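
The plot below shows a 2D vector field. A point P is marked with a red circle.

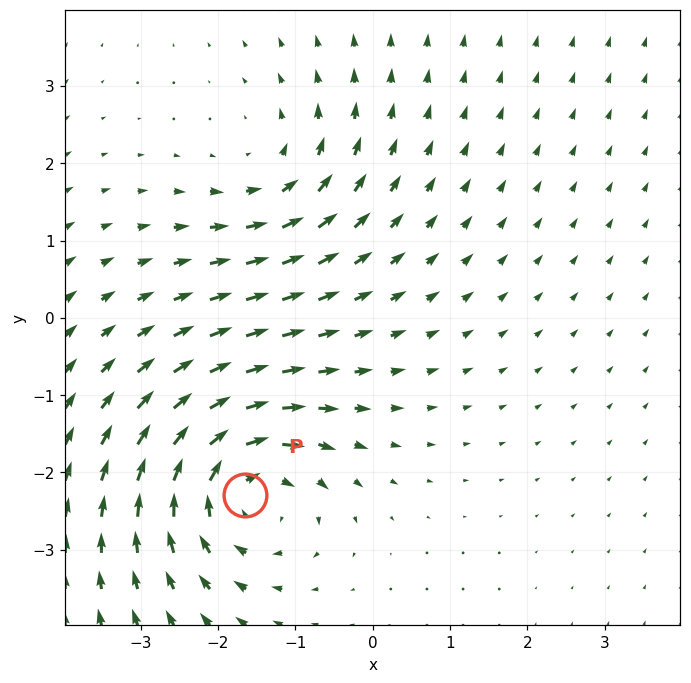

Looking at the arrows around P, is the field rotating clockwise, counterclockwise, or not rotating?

clockwise

Near P at (-1.7, -2.3) the arrows circulate clockwise. The curl (z-component) there is about -5; negative curl means clockwise rotation.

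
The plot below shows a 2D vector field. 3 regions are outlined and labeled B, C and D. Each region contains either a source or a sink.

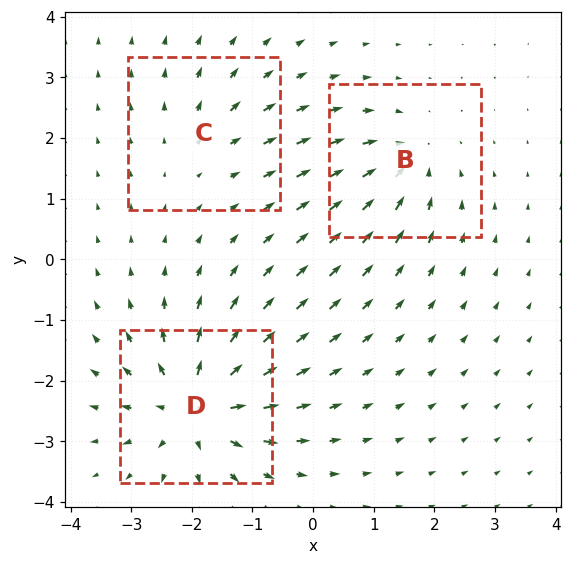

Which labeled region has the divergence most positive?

D

Divergence at each region's feature centre — B: about -4, C: about +2, D: about +6. Region D is most positive.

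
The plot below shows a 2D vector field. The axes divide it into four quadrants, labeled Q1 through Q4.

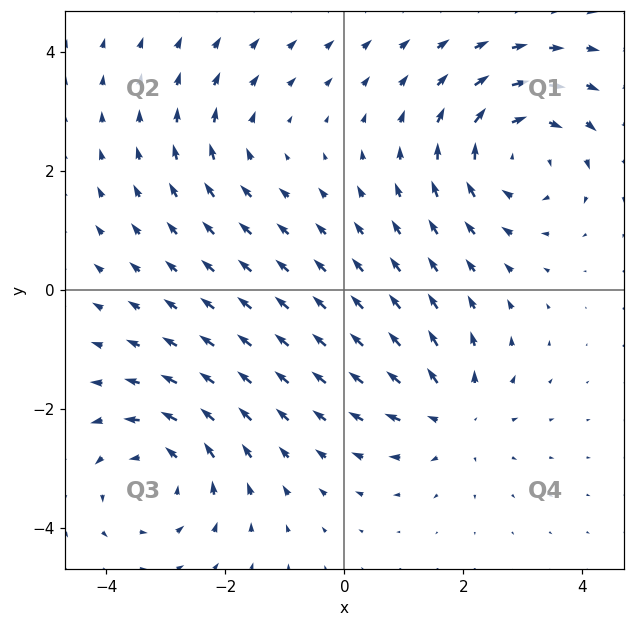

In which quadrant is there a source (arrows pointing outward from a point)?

Q4

The source sits at approximately (1.8, -2.1), which lies in quadrant Q4. The divergence there is about +4, positive as expected for a source.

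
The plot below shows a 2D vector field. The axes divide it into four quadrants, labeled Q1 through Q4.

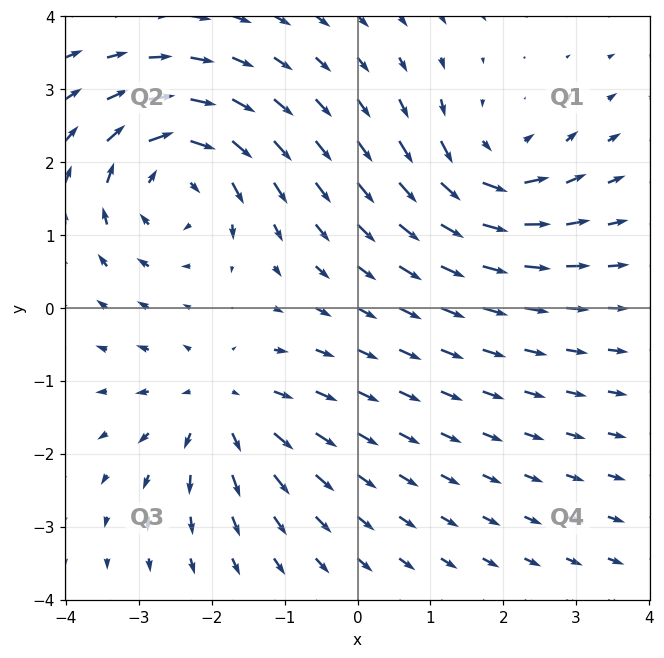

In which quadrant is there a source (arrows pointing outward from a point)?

Q3

The source sits at approximately (-1.9, -1.3), which lies in quadrant Q3. The divergence there is about +4, positive as expected for a source.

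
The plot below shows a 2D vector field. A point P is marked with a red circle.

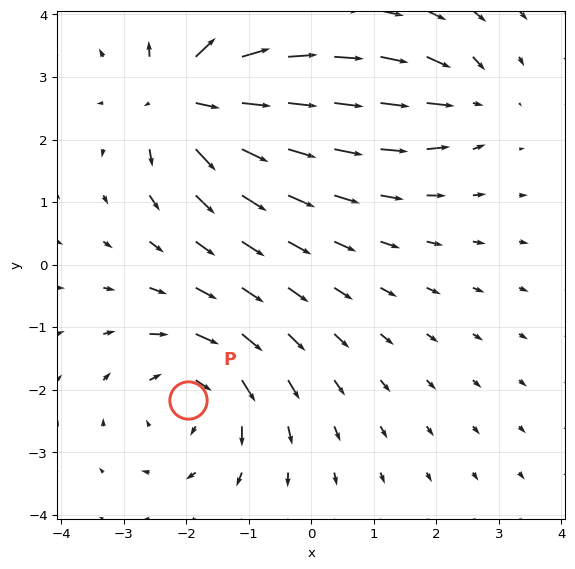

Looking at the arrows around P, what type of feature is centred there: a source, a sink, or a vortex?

vortex

At P (-2.0, -2.2) the arrows circulate clockwise. Divergence ≈0, curl about -4 — near-zero divergence with nonzero curl is a vortex.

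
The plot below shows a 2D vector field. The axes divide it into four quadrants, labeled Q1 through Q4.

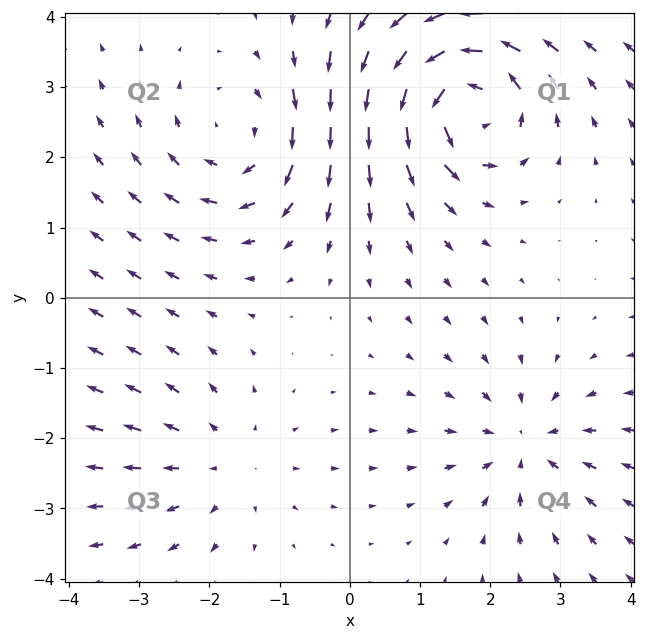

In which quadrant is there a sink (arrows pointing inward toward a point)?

The sink sits at approximately (2.5, -2.1), which lies in quadrant Q4. The divergence there is about -4, negative as expected for a sink.

Q4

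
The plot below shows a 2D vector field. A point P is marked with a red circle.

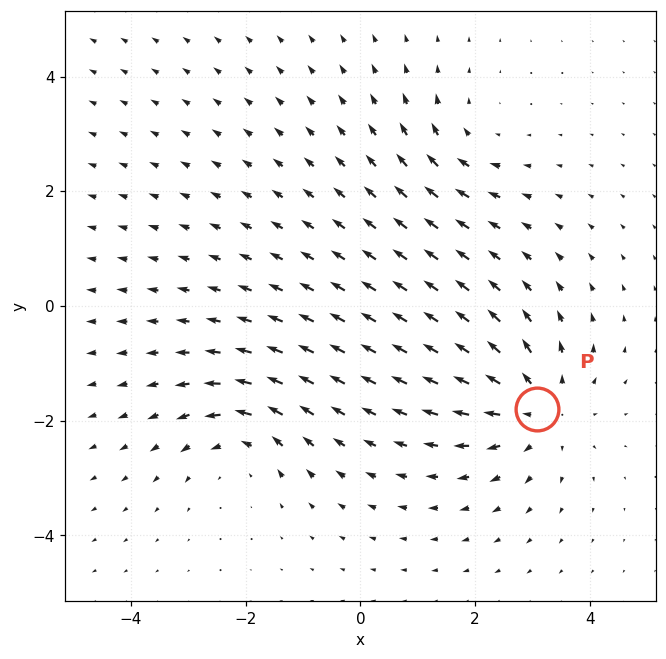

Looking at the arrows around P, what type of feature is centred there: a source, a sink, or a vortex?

source

At P (3.1, -1.8) the arrows spread outward. Divergence about +4, curl ≈0 — positive divergence with near-zero curl is a source.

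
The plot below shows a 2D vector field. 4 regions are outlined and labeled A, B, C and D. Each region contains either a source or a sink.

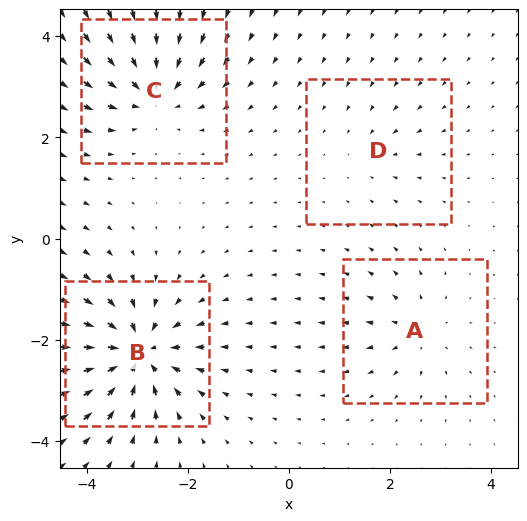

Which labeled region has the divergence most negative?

B

Divergence at each region's feature centre — A: about +4, B: about -9, C: about -7, D: about -2. Region B is most negative.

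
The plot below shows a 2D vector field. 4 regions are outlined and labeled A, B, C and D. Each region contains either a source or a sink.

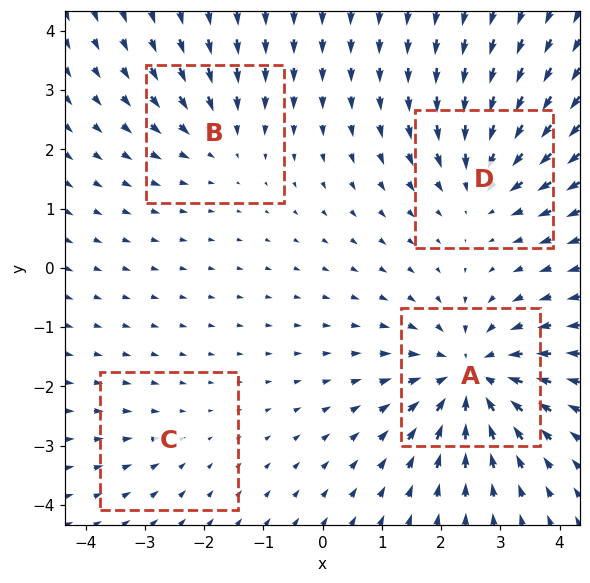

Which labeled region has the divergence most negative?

Divergence at each region's feature centre — A: about -7, B: about -3, C: about -2, D: about -5. Region A is most negative.

A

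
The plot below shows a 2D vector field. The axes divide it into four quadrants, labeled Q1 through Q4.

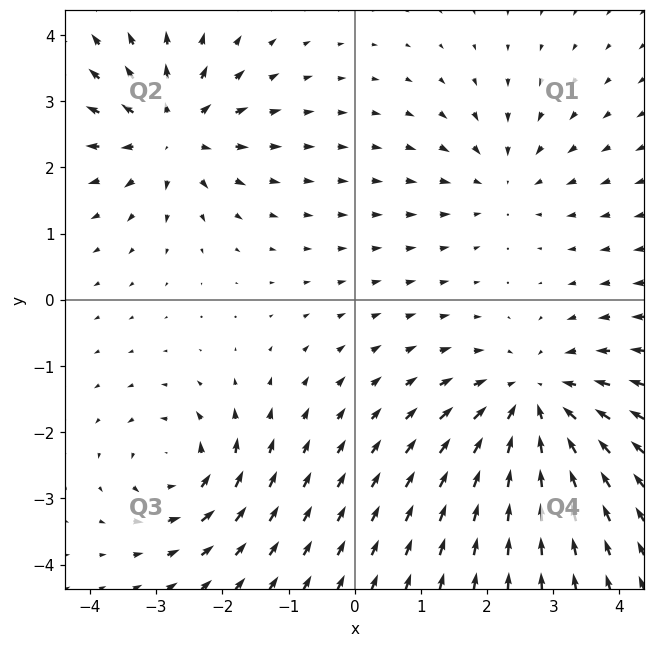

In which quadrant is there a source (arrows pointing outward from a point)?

The source sits at approximately (-2.8, 2.5), which lies in quadrant Q2. The divergence there is about +5, positive as expected for a source.

Q2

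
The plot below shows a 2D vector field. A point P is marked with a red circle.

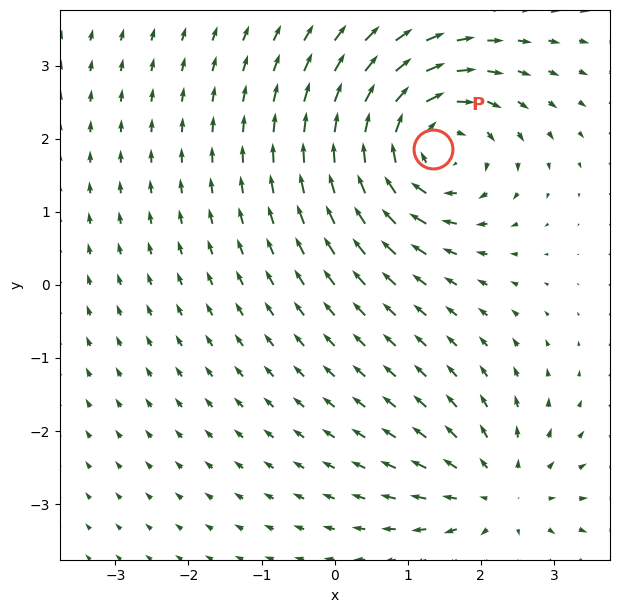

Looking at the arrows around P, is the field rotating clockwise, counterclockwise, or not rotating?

clockwise

Near P at (1.3, 1.9) the arrows circulate clockwise. The curl (z-component) there is about -4; negative curl means clockwise rotation.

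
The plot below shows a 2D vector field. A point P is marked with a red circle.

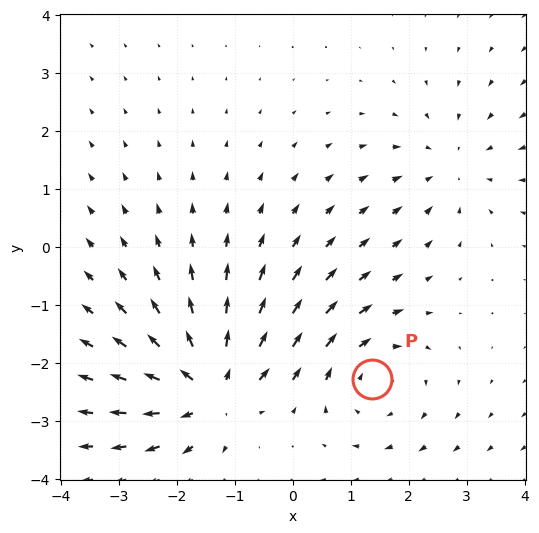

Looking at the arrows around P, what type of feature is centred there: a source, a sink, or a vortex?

At P (1.4, -2.3) the arrows circulate clockwise. Divergence ≈0, curl about -4 — near-zero divergence with nonzero curl is a vortex.

vortex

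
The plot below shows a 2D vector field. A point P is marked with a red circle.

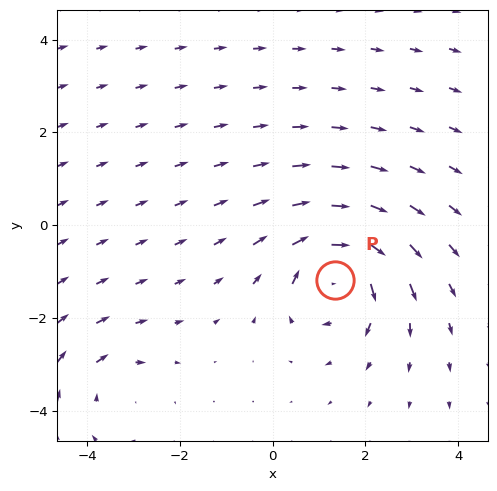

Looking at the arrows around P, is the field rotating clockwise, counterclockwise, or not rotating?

Near P at (1.4, -1.2) the arrows circulate clockwise. The curl (z-component) there is about -6; negative curl means clockwise rotation.

clockwise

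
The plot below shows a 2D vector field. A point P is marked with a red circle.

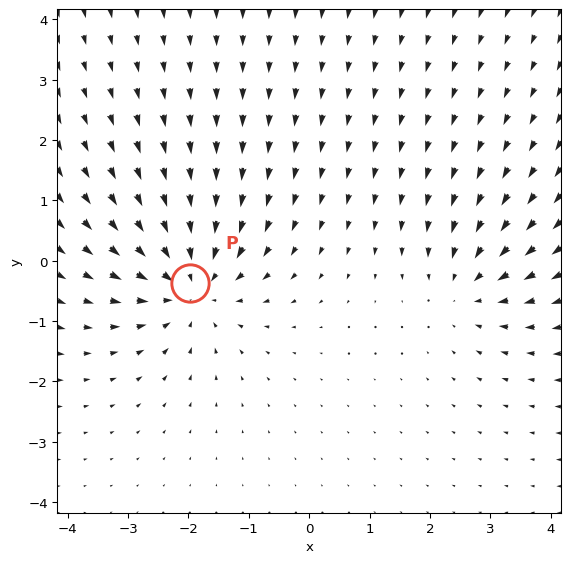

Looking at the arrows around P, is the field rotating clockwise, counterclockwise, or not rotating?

Near P at (-2.0, -0.4) the arrows show no circulation. The curl there is ≈0.

not rotating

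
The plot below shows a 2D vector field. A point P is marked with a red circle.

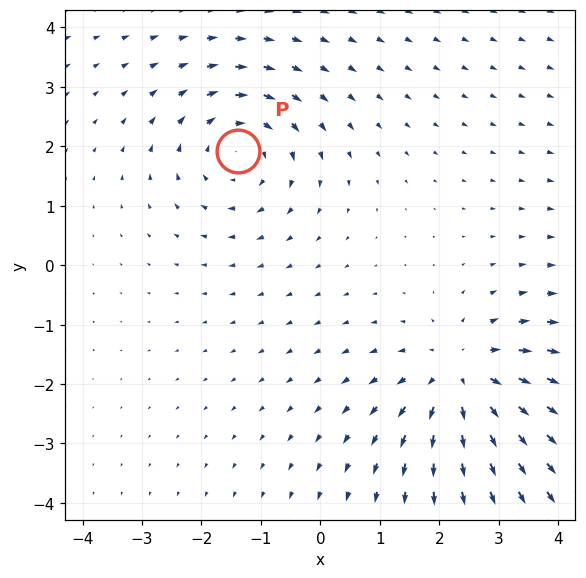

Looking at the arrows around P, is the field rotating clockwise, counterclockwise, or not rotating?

clockwise

Near P at (-1.4, 1.9) the arrows circulate clockwise. The curl (z-component) there is about -3; negative curl means clockwise rotation.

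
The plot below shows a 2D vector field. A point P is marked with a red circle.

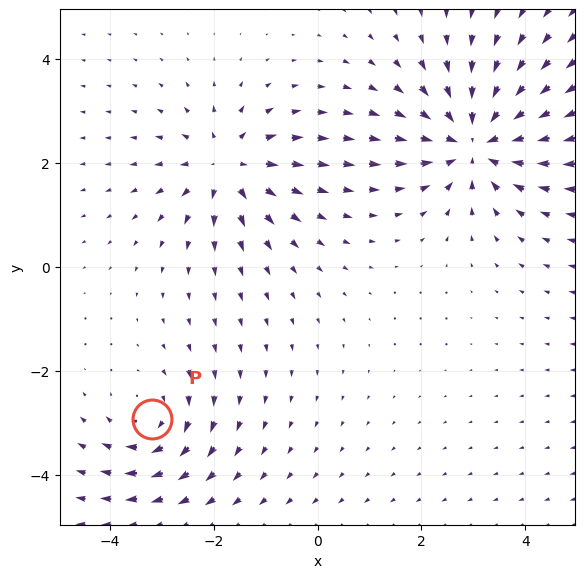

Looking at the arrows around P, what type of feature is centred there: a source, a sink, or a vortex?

At P (-3.2, -2.9) the arrows circulate clockwise. Divergence ≈0, curl about -4 — near-zero divergence with nonzero curl is a vortex.

vortex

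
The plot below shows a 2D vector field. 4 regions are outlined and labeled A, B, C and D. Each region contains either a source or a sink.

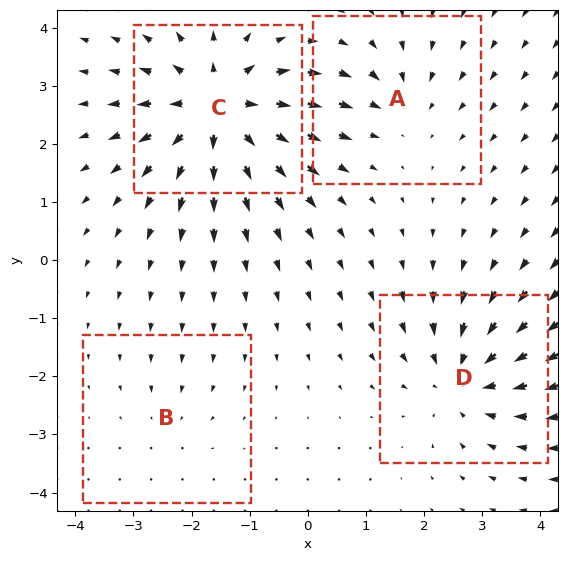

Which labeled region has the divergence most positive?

Divergence at each region's feature centre — A: about -3, B: about -2, C: about +8, D: about -5. Region C is most positive.

C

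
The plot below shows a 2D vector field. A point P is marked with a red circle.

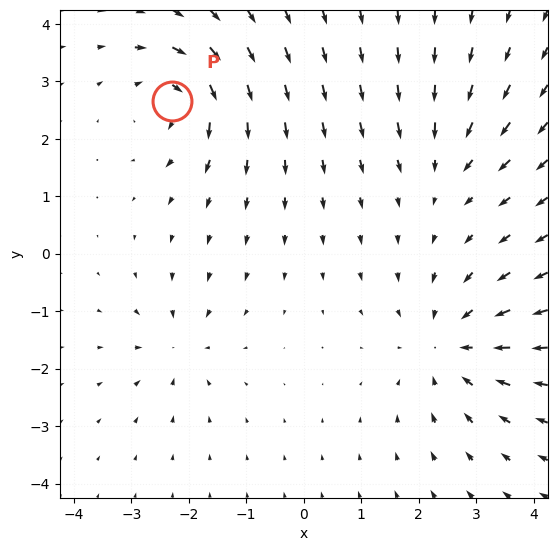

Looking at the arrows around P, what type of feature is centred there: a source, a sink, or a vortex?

At P (-2.3, 2.6) the arrows circulate clockwise. Divergence ≈0, curl about -5 — near-zero divergence with nonzero curl is a vortex.

vortex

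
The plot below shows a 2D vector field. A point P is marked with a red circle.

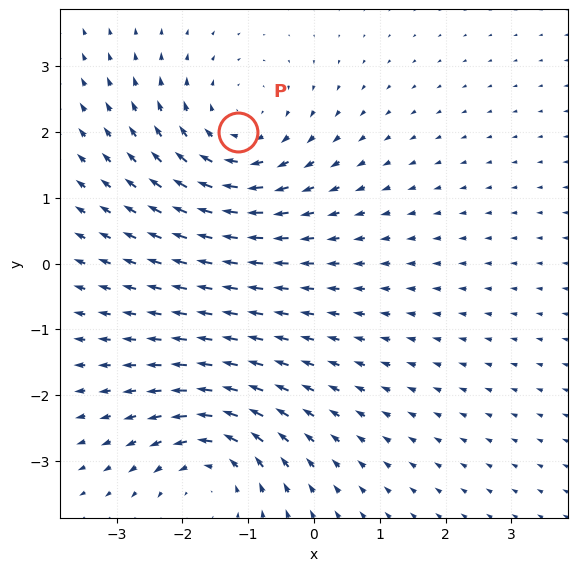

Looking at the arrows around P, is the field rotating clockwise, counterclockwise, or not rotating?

Near P at (-1.2, 2.0) the arrows circulate clockwise. The curl (z-component) there is about -3; negative curl means clockwise rotation.

clockwise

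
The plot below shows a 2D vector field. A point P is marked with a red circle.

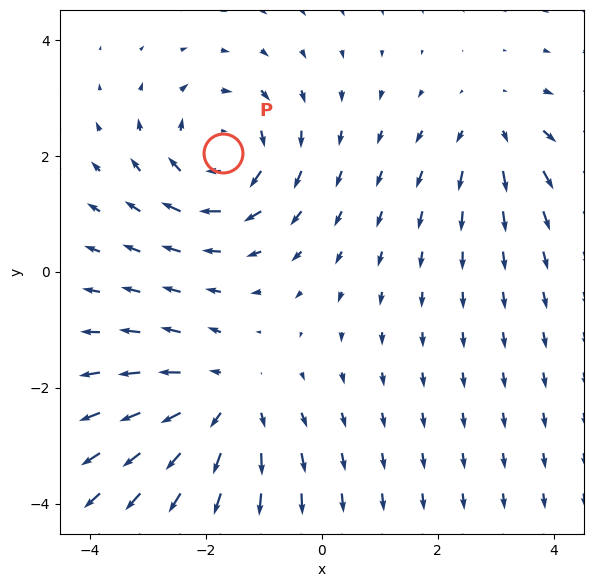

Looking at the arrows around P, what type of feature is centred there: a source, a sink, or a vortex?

At P (-1.7, 2.1) the arrows circulate clockwise. Divergence ≈0, curl about -5 — near-zero divergence with nonzero curl is a vortex.

vortex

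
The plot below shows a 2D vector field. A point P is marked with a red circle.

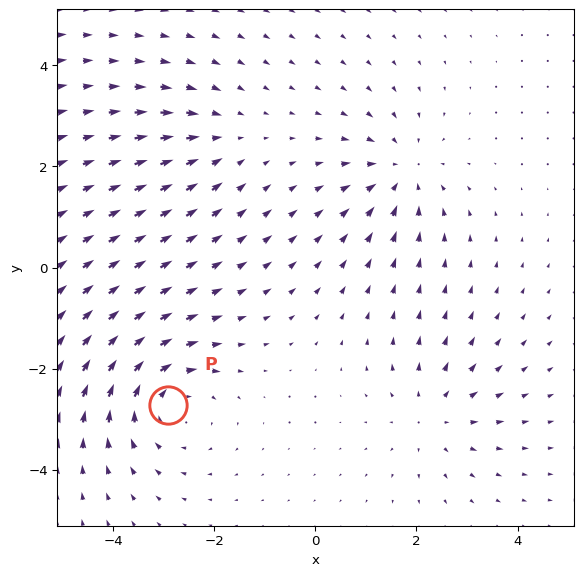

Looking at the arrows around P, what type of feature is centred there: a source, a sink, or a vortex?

At P (-2.9, -2.7) the arrows circulate clockwise. Divergence ≈0, curl about -4 — near-zero divergence with nonzero curl is a vortex.

vortex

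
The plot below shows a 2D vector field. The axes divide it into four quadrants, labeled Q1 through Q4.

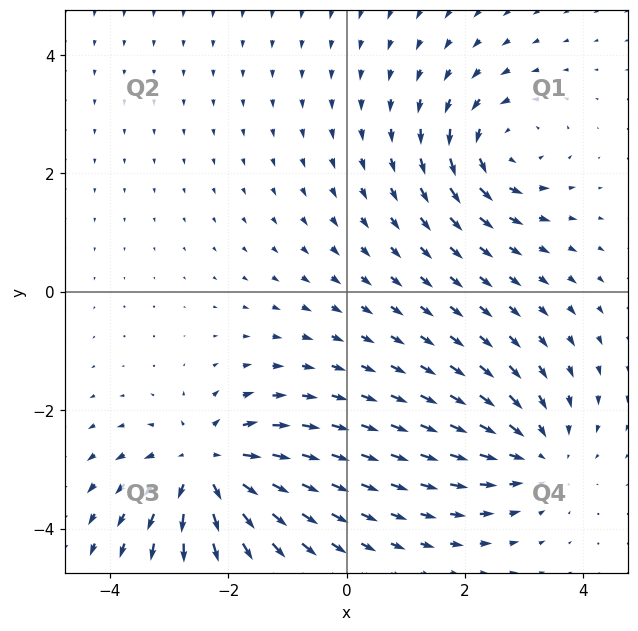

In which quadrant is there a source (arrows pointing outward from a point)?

Q3

The source sits at approximately (-2.4, -3.0), which lies in quadrant Q3. The divergence there is about +4, positive as expected for a source.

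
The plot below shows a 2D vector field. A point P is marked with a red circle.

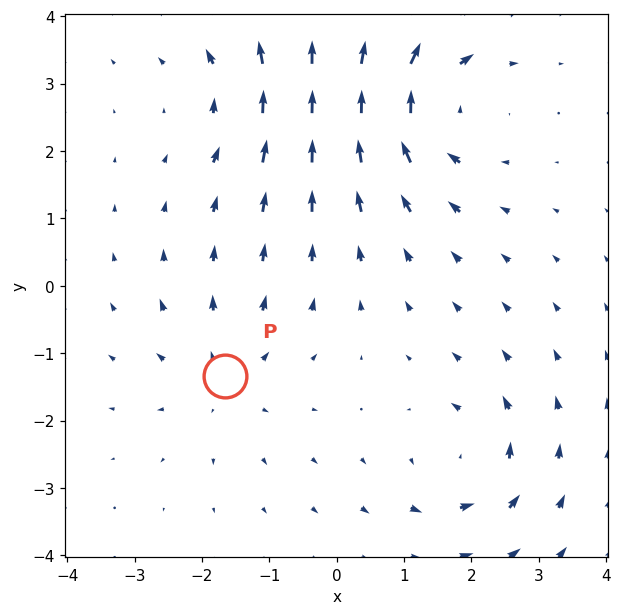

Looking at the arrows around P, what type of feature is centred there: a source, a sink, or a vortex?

At P (-1.7, -1.3) the arrows spread outward. Divergence about +3, curl ≈0 — positive divergence with near-zero curl is a source.

source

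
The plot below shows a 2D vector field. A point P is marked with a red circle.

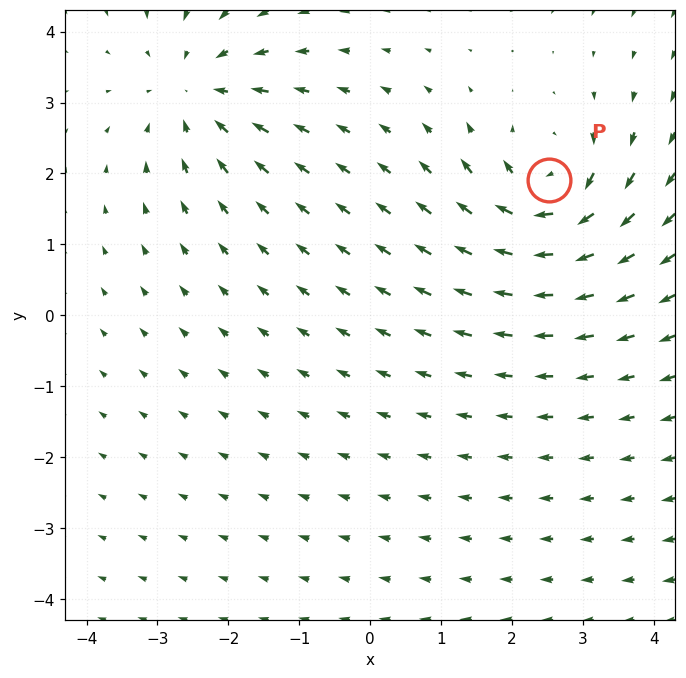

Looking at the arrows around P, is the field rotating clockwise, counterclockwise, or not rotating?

Near P at (2.5, 1.9) the arrows circulate clockwise. The curl (z-component) there is about -5; negative curl means clockwise rotation.

clockwise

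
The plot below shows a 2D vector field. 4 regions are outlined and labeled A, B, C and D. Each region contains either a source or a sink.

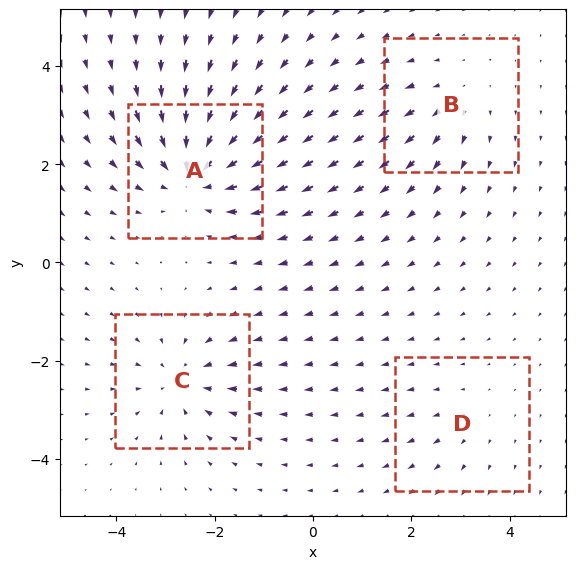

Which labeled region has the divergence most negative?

Divergence at each region's feature centre — A: about -7, B: about +3, C: about -5, D: about +2. Region A is most negative.

A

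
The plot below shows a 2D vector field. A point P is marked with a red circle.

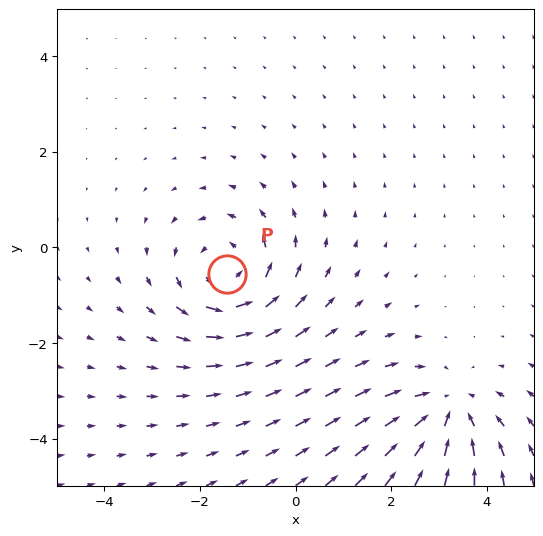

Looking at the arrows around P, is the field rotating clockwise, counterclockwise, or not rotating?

counterclockwise

Near P at (-1.4, -0.6) the arrows circulate counterclockwise. The curl (z-component) there is about +4; positive curl means counterclockwise rotation.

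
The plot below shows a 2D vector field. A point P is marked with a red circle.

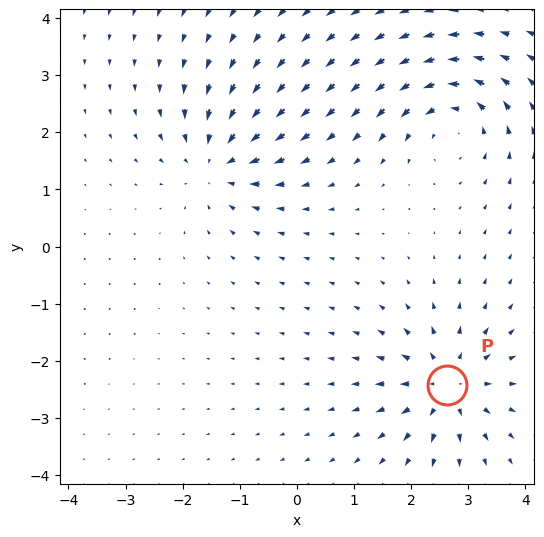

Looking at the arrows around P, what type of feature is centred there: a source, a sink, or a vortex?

source

At P (2.6, -2.4) the arrows spread outward. Divergence about +7, curl ≈0 — positive divergence with near-zero curl is a source.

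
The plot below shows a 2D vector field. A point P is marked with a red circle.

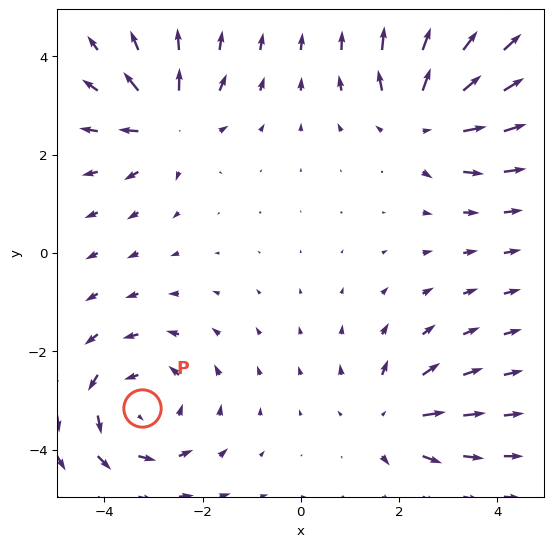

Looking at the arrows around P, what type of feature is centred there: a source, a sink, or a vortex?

At P (-3.2, -3.1) the arrows circulate counterclockwise. Divergence ≈0, curl about +3 — near-zero divergence with nonzero curl is a vortex.

vortex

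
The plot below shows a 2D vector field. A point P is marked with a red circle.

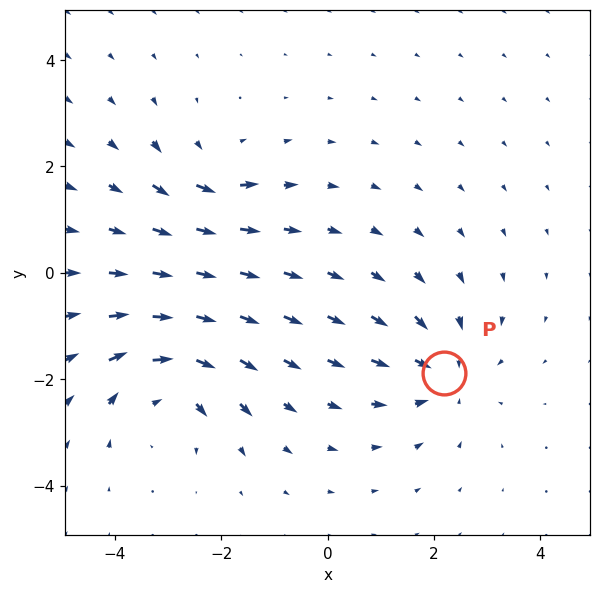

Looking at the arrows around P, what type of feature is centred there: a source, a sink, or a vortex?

sink

At P (2.2, -1.9) the arrows converge inward. Divergence about -4, curl ≈0 — negative divergence with near-zero curl is a sink.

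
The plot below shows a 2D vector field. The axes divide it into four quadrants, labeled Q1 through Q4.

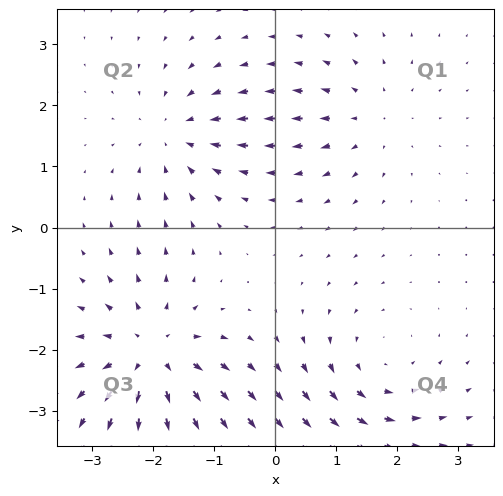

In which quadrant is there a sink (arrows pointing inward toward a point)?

Q2

The sink sits at approximately (-1.6, 1.5), which lies in quadrant Q2. The divergence there is about -3, negative as expected for a sink.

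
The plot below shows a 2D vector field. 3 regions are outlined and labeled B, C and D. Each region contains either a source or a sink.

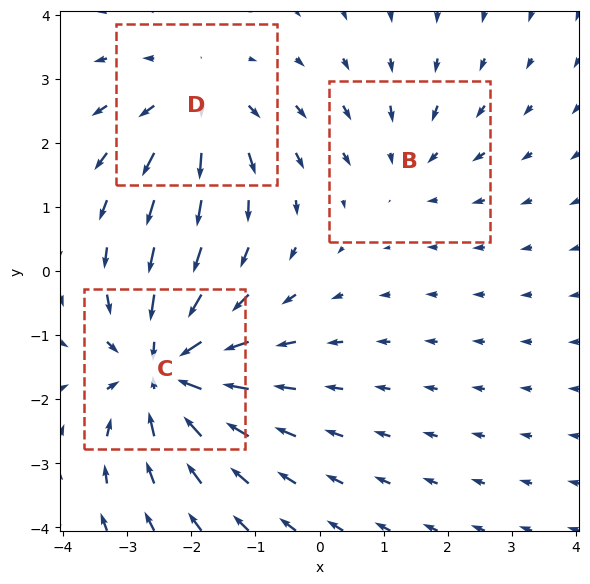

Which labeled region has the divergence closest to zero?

B

Divergence at each region's feature centre — B: about -2, C: about -5, D: about +3. Region B is closest to zero.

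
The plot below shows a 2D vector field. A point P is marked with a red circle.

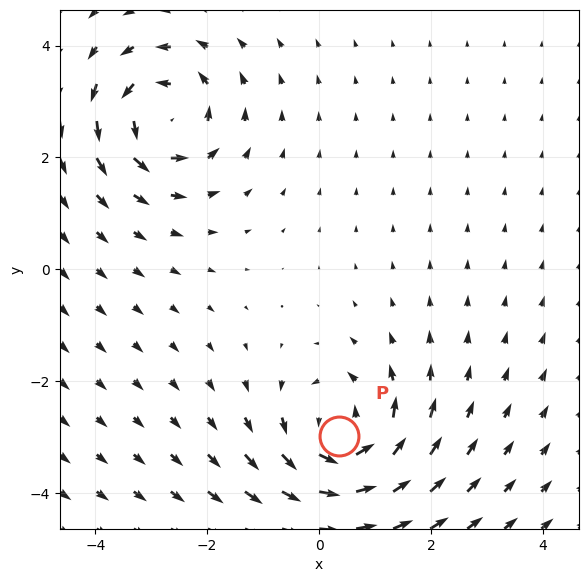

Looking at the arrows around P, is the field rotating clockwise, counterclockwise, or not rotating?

counterclockwise

Near P at (0.4, -3.0) the arrows circulate counterclockwise. The curl (z-component) there is about +5; positive curl means counterclockwise rotation.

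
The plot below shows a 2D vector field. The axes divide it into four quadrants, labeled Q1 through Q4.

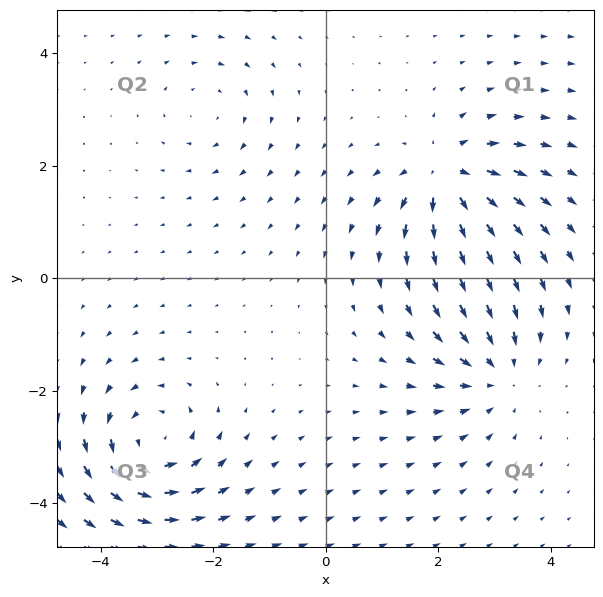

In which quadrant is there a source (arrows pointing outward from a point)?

The source sits at approximately (2.1, 1.8), which lies in quadrant Q1. The divergence there is about +6, positive as expected for a source.

Q1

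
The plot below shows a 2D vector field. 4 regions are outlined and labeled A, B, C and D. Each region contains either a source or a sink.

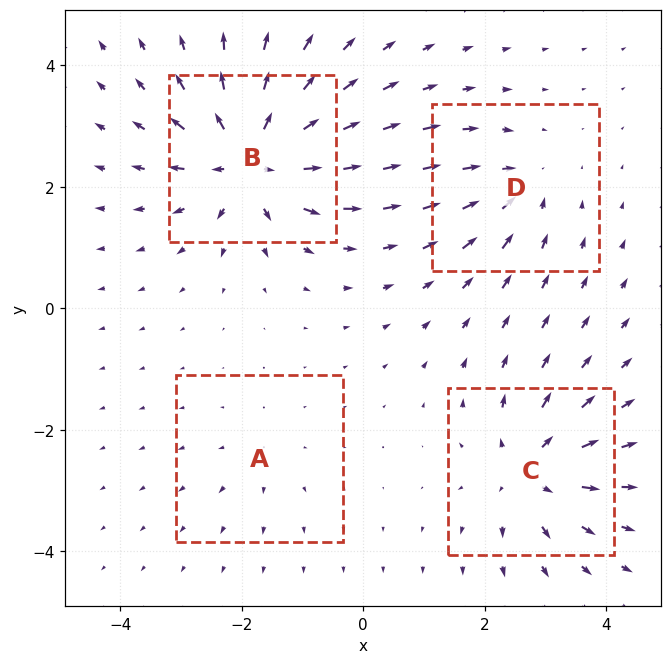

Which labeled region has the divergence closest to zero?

Divergence at each region's feature centre — A: about +2, B: about +8, C: about +6, D: about -4. Region A is closest to zero.

A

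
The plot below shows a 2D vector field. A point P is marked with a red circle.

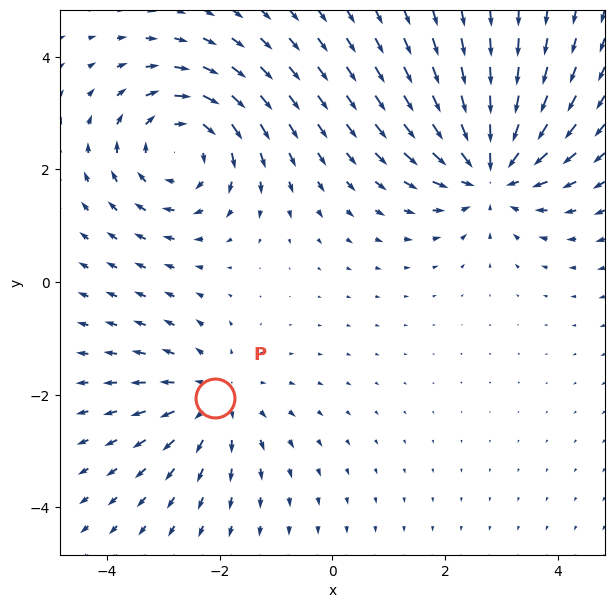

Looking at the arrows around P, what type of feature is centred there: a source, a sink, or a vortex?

At P (-2.1, -2.1) the arrows spread outward. Divergence about +2, curl ≈0 — positive divergence with near-zero curl is a source.

source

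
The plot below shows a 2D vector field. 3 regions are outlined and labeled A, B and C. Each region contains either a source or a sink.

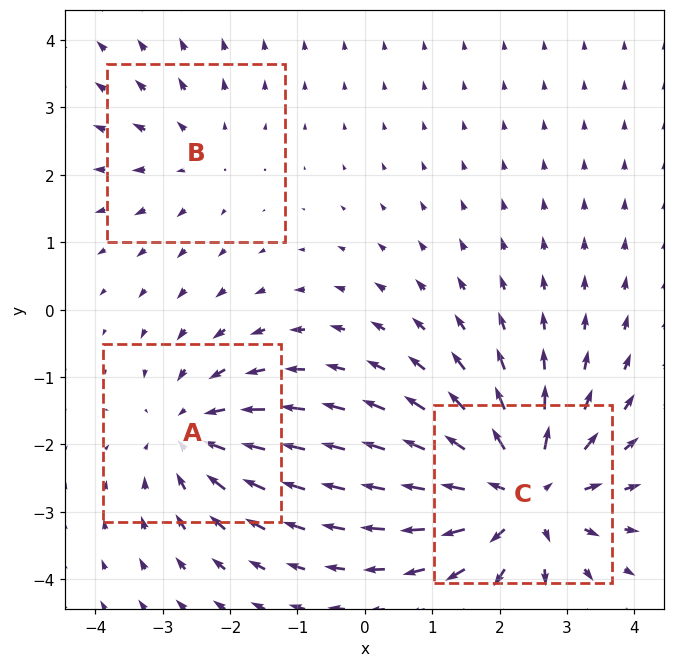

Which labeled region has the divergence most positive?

C

Divergence at each region's feature centre — A: about -3, B: about +2, C: about +5. Region C is most positive.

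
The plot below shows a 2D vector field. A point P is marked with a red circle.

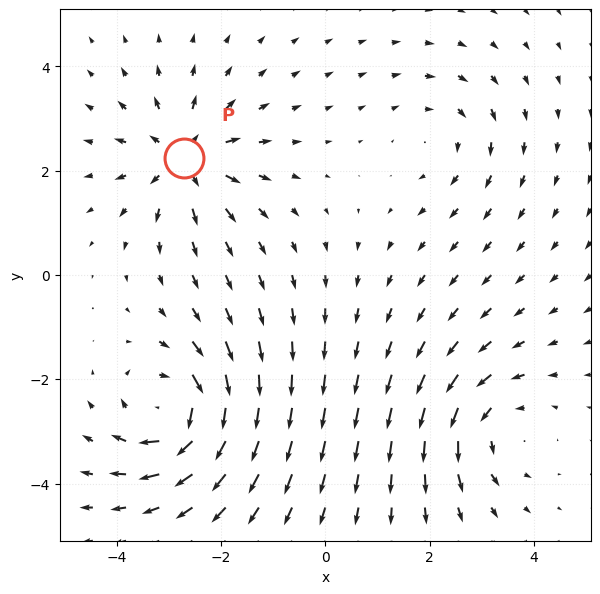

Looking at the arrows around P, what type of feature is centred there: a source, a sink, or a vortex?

source

At P (-2.7, 2.2) the arrows spread outward. Divergence about +5, curl ≈0 — positive divergence with near-zero curl is a source.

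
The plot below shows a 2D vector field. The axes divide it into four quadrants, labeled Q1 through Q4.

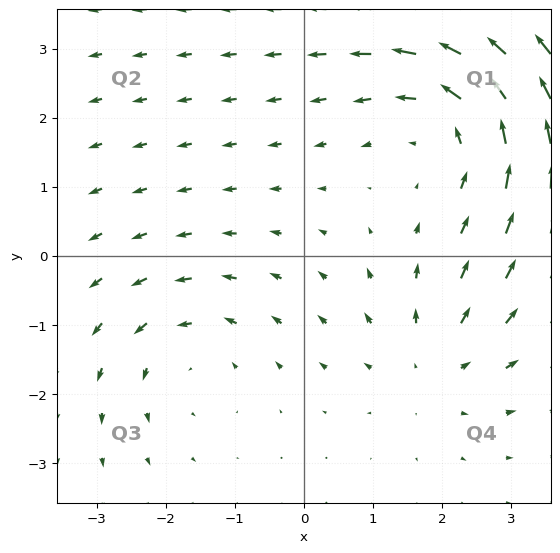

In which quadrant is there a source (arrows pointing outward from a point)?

The source sits at approximately (1.9, -1.5), which lies in quadrant Q4. The divergence there is about +3, positive as expected for a source.

Q4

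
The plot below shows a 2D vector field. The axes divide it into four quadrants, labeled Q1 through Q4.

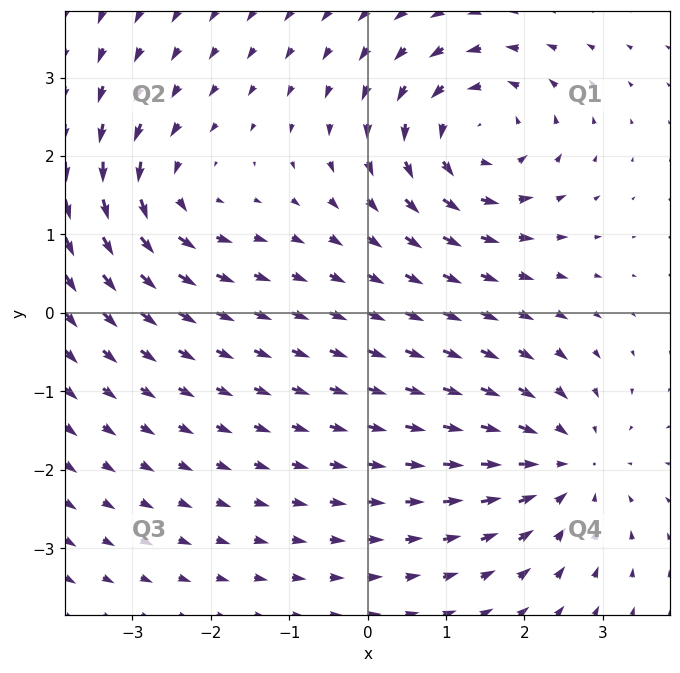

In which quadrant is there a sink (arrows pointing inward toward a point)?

The sink sits at approximately (2.5, -1.9), which lies in quadrant Q4. The divergence there is about -4, negative as expected for a sink.

Q4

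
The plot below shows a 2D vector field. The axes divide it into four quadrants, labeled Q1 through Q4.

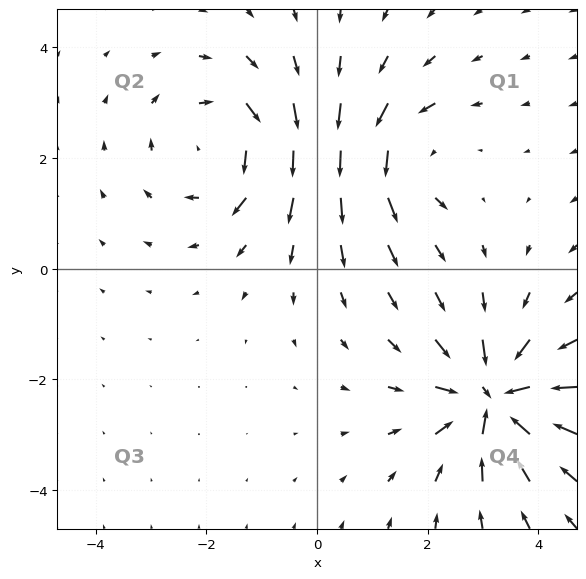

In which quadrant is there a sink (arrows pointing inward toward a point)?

Q4

The sink sits at approximately (3.2, -2.3), which lies in quadrant Q4. The divergence there is about -6, negative as expected for a sink.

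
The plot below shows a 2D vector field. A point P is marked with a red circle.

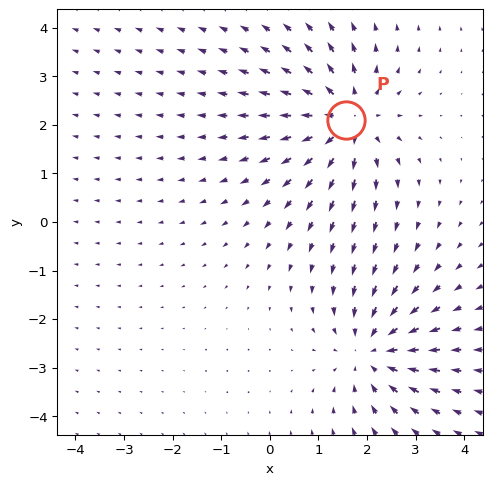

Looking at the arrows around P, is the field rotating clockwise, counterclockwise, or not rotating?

Near P at (1.6, 2.1) the arrows show no circulation. The curl there is ≈0.

not rotating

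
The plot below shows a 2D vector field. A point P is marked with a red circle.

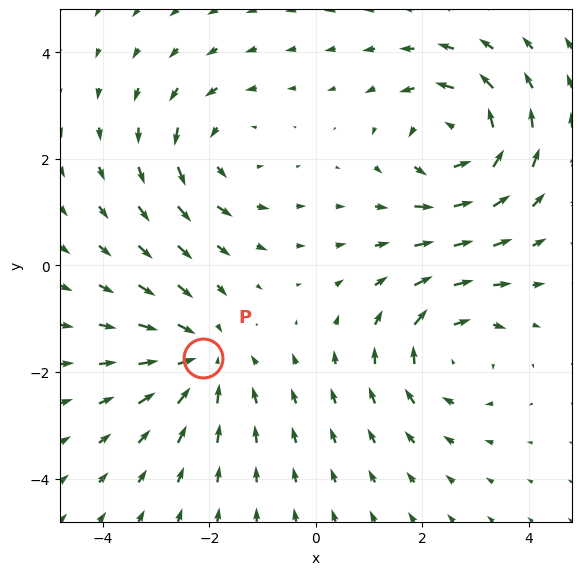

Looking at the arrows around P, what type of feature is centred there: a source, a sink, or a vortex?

sink

At P (-2.1, -1.7) the arrows converge inward. Divergence about -4, curl ≈0 — negative divergence with near-zero curl is a sink.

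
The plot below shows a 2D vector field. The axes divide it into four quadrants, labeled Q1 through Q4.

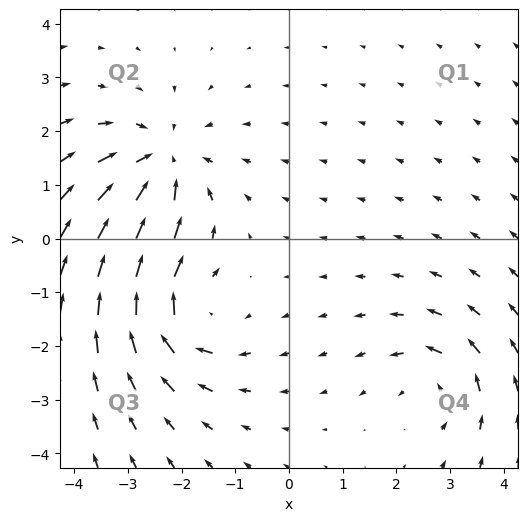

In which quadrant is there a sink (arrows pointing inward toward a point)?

The sink sits at approximately (-2.4, 1.4), which lies in quadrant Q2. The divergence there is about -5, negative as expected for a sink.

Q2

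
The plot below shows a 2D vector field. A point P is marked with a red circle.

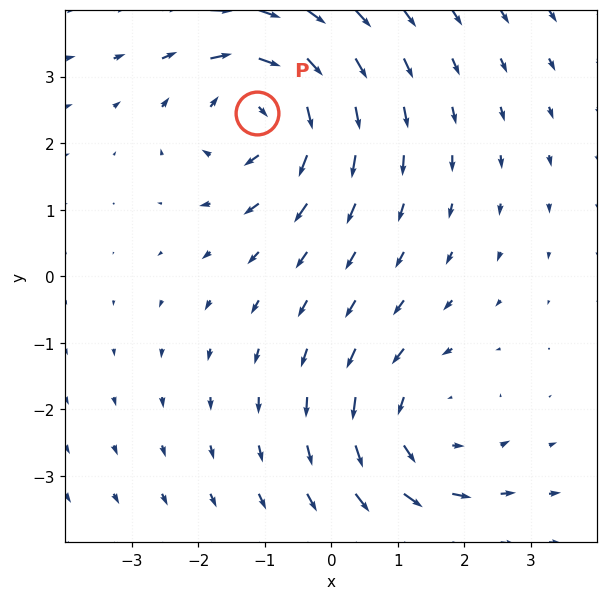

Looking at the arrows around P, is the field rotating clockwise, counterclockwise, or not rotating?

clockwise

Near P at (-1.1, 2.4) the arrows circulate clockwise. The curl (z-component) there is about -4; negative curl means clockwise rotation.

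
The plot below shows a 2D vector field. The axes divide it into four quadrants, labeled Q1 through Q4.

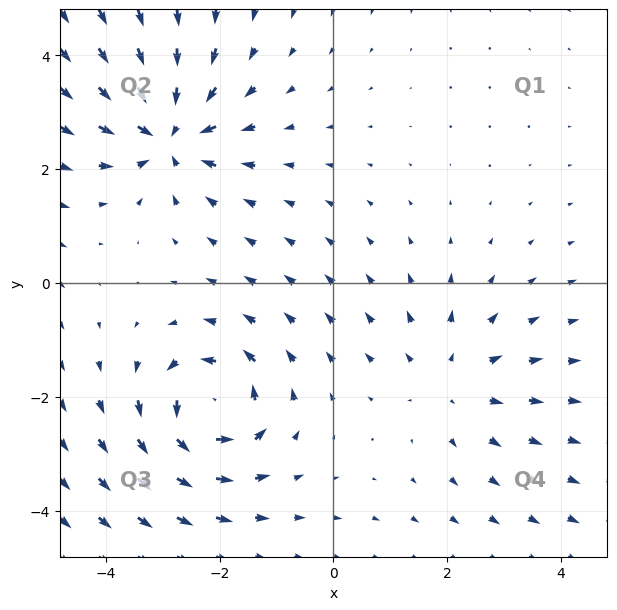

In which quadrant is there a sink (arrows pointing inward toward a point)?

The sink sits at approximately (-2.9, 2.6), which lies in quadrant Q2. The divergence there is about -5, negative as expected for a sink.

Q2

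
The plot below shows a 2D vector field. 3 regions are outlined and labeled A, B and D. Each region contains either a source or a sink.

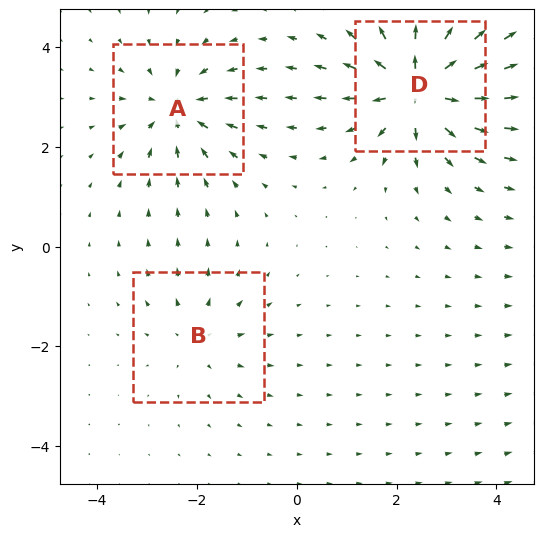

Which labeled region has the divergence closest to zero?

Divergence at each region's feature centre — A: about -4, B: about +2, D: about +6. Region B is closest to zero.

B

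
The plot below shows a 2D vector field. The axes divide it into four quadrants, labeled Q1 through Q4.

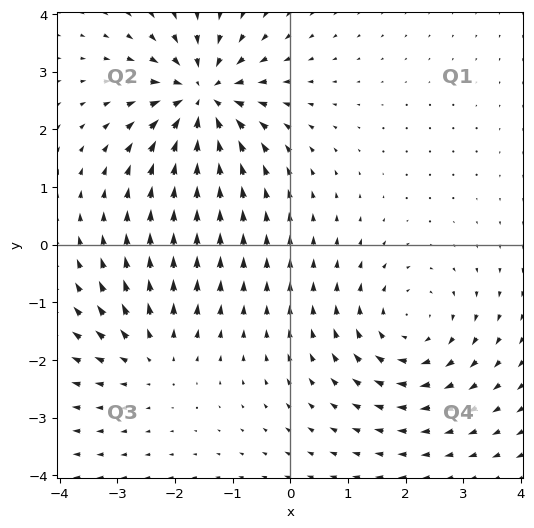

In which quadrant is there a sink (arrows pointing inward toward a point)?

The sink sits at approximately (-1.5, 2.6), which lies in quadrant Q2. The divergence there is about -6, negative as expected for a sink.

Q2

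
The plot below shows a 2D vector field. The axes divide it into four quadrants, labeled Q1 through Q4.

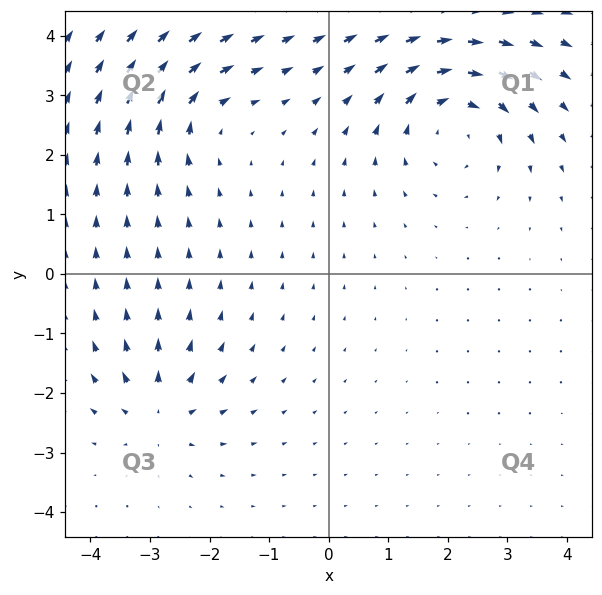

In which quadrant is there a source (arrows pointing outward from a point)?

The source sits at approximately (-2.8, -2.3), which lies in quadrant Q3. The divergence there is about +4, positive as expected for a source.

Q3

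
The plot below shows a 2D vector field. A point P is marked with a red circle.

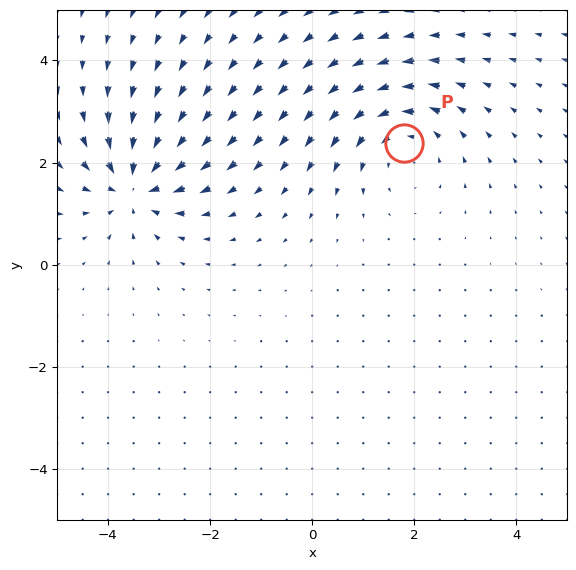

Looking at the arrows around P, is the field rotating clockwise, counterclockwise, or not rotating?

Near P at (1.8, 2.4) the arrows circulate counterclockwise. The curl (z-component) there is about +4; positive curl means counterclockwise rotation.

counterclockwise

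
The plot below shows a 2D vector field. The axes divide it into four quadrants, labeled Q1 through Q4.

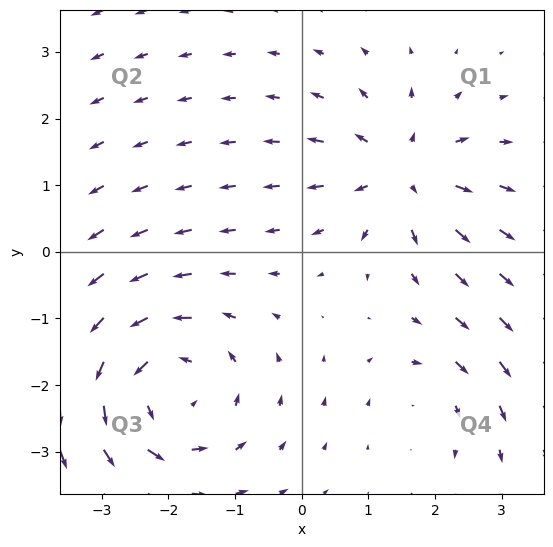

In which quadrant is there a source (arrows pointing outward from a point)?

Q1

The source sits at approximately (1.5, 1.2), which lies in quadrant Q1. The divergence there is about +4, positive as expected for a source.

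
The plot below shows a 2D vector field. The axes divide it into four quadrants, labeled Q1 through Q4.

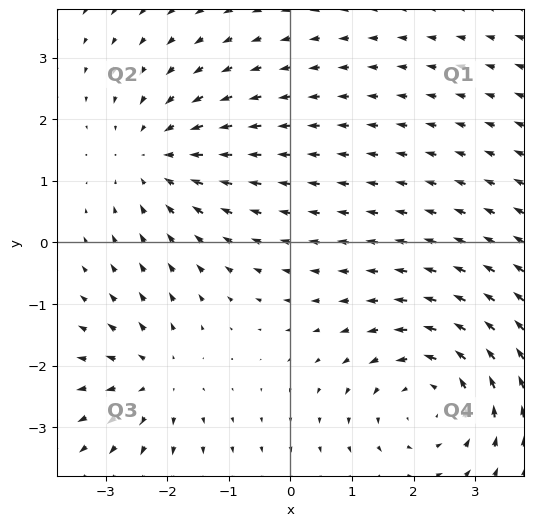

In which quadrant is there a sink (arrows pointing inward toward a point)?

The sink sits at approximately (-2.2, 1.4), which lies in quadrant Q2. The divergence there is about -3, negative as expected for a sink.

Q2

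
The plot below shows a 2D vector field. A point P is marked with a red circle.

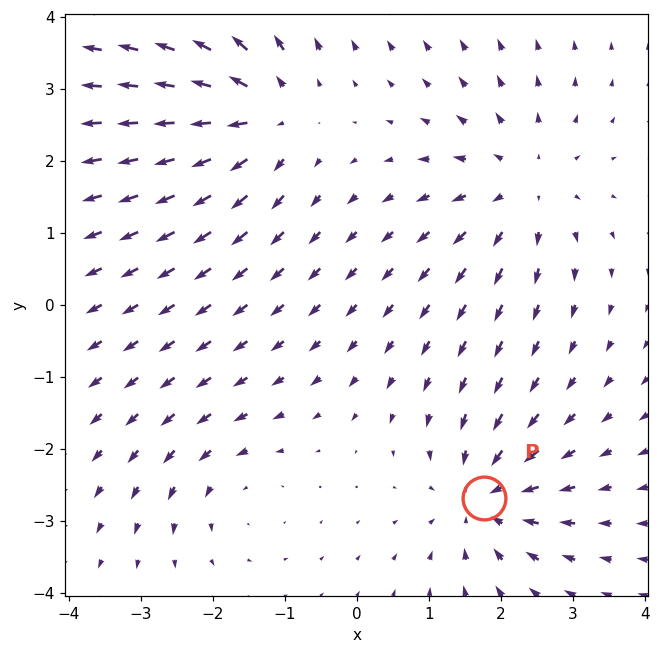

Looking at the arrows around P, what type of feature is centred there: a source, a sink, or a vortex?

sink

At P (1.8, -2.7) the arrows converge inward. Divergence about -4, curl ≈0 — negative divergence with near-zero curl is a sink.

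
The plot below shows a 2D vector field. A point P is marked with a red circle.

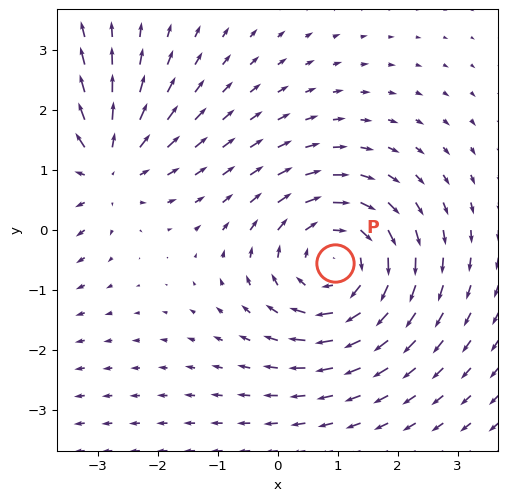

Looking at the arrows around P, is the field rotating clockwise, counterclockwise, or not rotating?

Near P at (1.0, -0.6) the arrows circulate clockwise. The curl (z-component) there is about -3; negative curl means clockwise rotation.

clockwise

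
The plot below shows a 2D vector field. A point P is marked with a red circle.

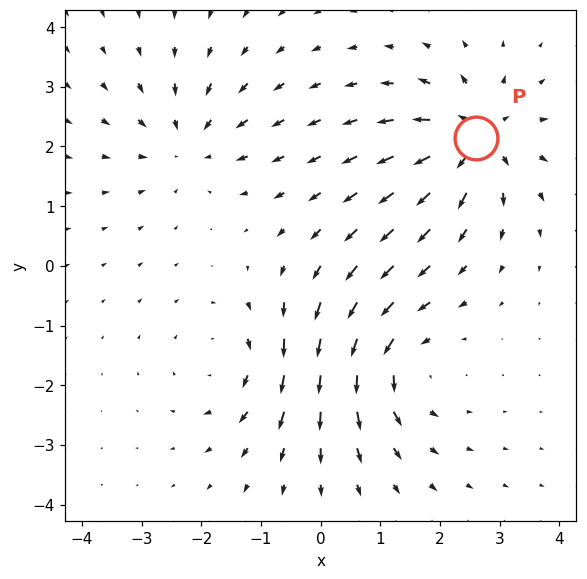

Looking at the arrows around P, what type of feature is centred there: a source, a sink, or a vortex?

At P (2.6, 2.1) the arrows spread outward. Divergence about +5, curl ≈0 — positive divergence with near-zero curl is a source.

source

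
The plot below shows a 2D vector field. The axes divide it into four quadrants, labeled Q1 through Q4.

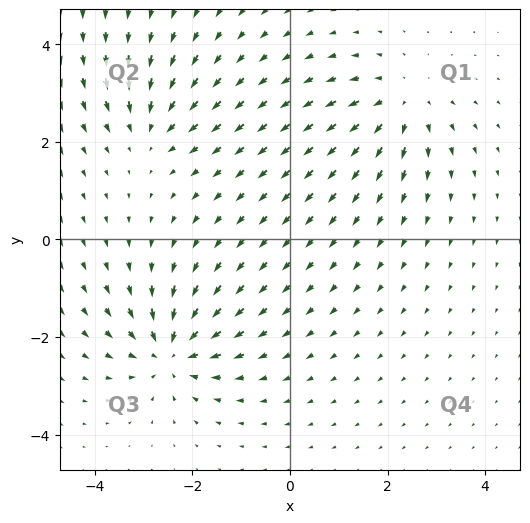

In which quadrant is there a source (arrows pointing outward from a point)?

The source sits at approximately (2.3, 2.8), which lies in quadrant Q1. The divergence there is about +4, positive as expected for a source.

Q1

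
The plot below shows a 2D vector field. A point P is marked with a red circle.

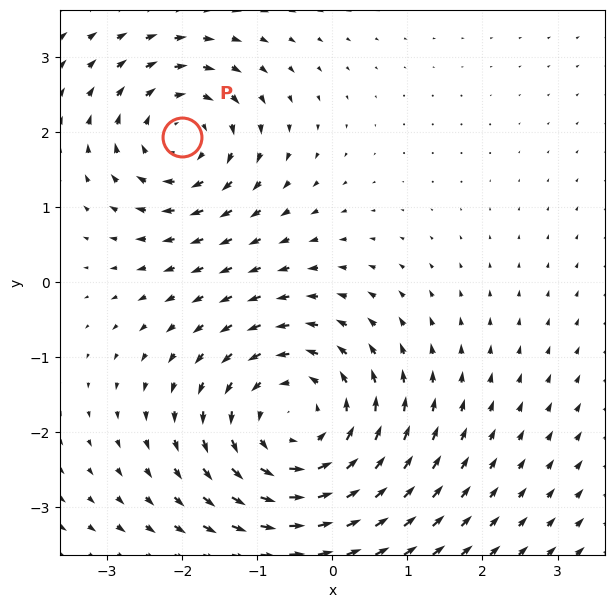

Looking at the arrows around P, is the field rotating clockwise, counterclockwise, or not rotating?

clockwise

Near P at (-2.0, 1.9) the arrows circulate clockwise. The curl (z-component) there is about -3; negative curl means clockwise rotation.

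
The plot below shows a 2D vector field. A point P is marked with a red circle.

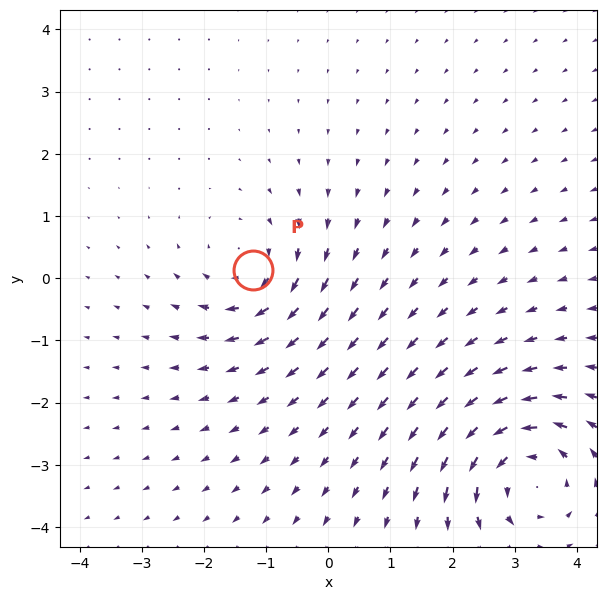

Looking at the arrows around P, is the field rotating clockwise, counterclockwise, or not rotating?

Near P at (-1.2, 0.1) the arrows circulate clockwise. The curl (z-component) there is about -4; negative curl means clockwise rotation.

clockwise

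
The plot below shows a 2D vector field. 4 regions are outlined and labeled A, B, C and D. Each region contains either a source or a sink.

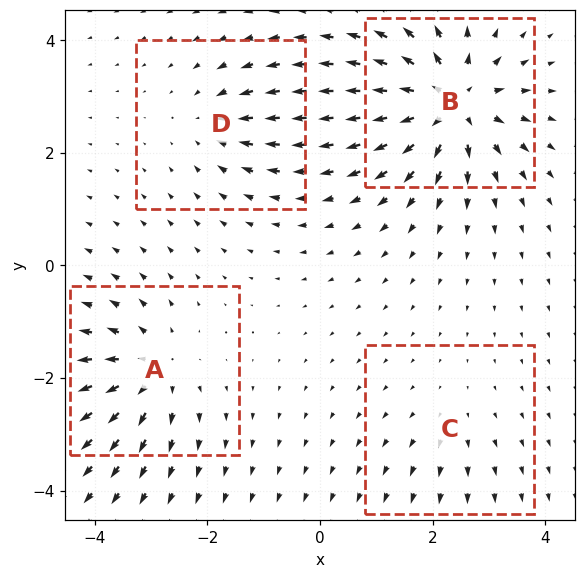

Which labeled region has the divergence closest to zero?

Divergence at each region's feature centre — A: about +6, B: about +8, C: about +2, D: about -4. Region C is closest to zero.

C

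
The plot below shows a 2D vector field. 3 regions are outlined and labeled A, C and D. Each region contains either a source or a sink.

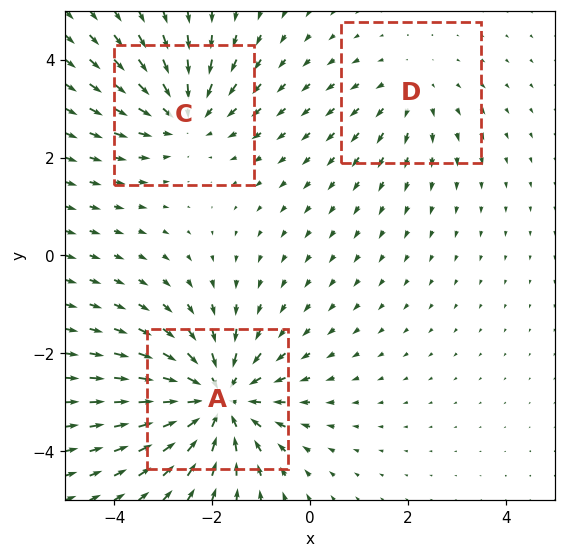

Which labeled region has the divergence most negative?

Divergence at each region's feature centre — A: about -5, C: about -3, D: about +2. Region A is most negative.

A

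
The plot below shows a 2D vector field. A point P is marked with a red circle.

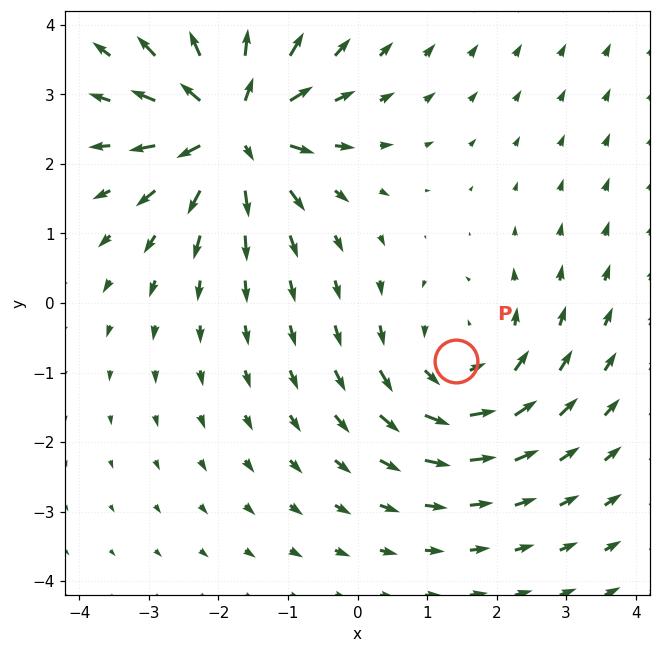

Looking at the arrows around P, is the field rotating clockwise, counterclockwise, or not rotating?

counterclockwise

Near P at (1.4, -0.8) the arrows circulate counterclockwise. The curl (z-component) there is about +2; positive curl means counterclockwise rotation.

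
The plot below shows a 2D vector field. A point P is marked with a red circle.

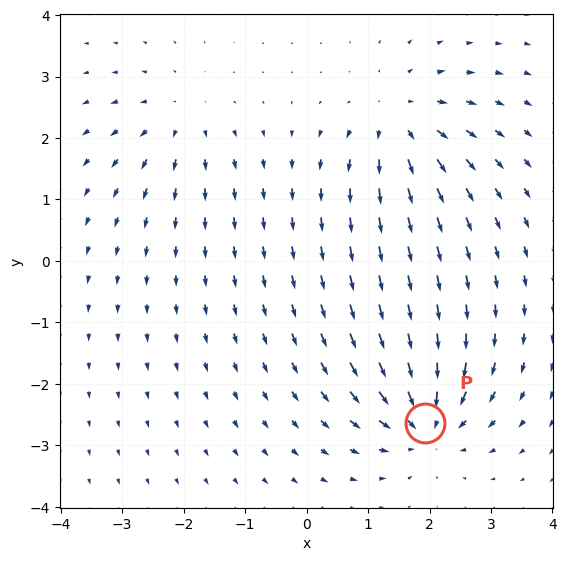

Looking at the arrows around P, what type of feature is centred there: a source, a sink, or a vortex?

sink

At P (1.9, -2.6) the arrows converge inward. Divergence about -7, curl ≈0 — negative divergence with near-zero curl is a sink.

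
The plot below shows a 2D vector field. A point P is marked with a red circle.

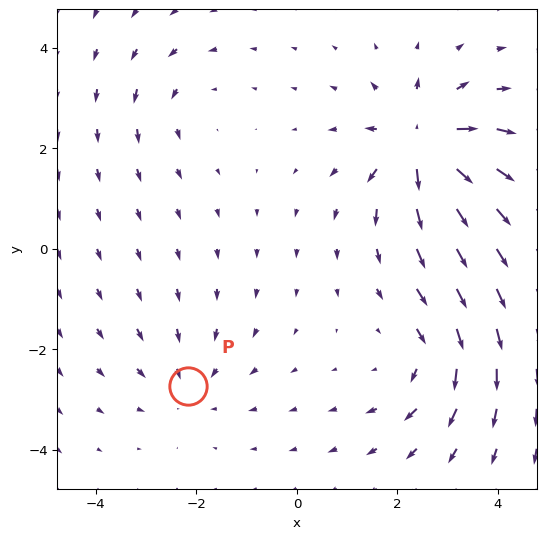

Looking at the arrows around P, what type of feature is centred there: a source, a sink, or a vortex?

At P (-2.2, -2.7) the arrows converge inward. Divergence about -2, curl ≈0 — negative divergence with near-zero curl is a sink.

sink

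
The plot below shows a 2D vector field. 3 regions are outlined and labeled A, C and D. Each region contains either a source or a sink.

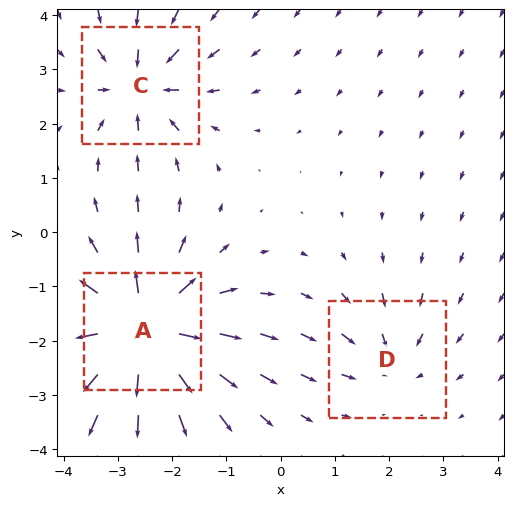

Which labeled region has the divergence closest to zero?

D

Divergence at each region's feature centre — A: about +6, C: about -4, D: about -3. Region D is closest to zero.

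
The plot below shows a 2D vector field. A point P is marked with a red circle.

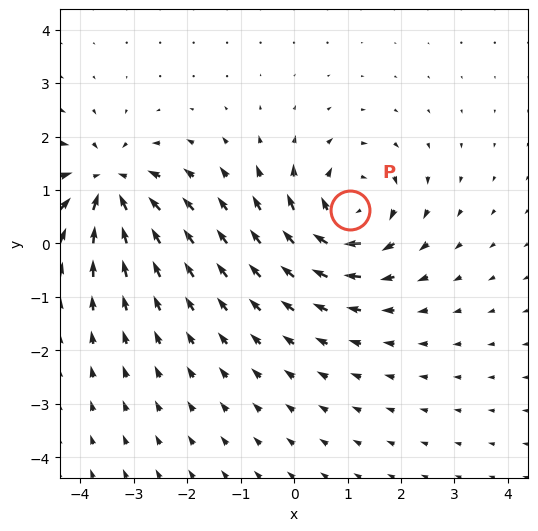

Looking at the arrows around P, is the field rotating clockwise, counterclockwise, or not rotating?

clockwise

Near P at (1.0, 0.6) the arrows circulate clockwise. The curl (z-component) there is about -6; negative curl means clockwise rotation.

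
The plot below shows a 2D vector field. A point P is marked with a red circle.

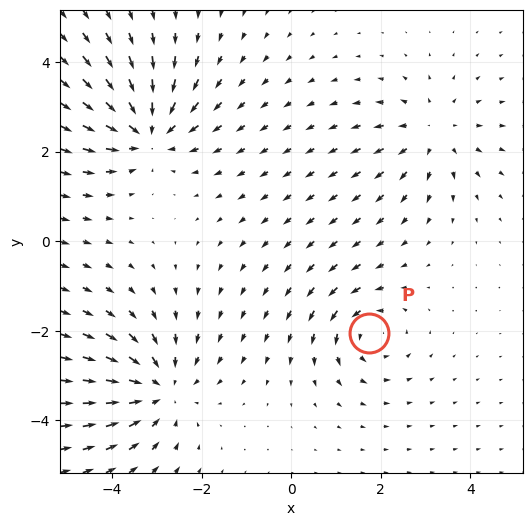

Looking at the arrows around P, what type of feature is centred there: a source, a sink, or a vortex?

vortex

At P (1.7, -2.1) the arrows circulate counterclockwise. Divergence ≈0, curl about +3 — near-zero divergence with nonzero curl is a vortex.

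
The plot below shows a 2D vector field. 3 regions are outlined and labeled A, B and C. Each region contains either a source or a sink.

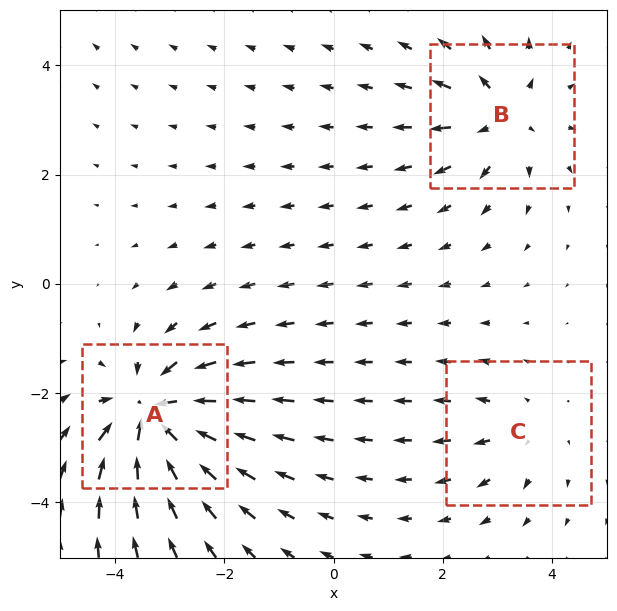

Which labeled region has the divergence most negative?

Divergence at each region's feature centre — A: about -6, B: about +4, C: about +2. Region A is most negative.

A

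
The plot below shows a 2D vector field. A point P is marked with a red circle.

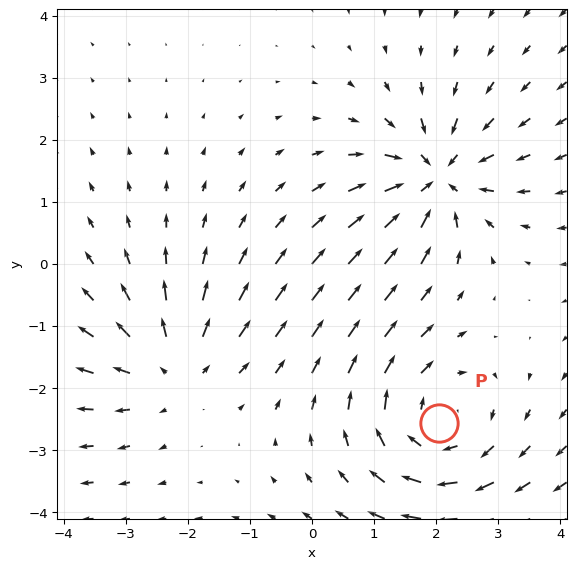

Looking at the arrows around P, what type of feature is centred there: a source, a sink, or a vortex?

vortex

At P (2.0, -2.6) the arrows circulate clockwise. Divergence ≈0, curl about -3 — near-zero divergence with nonzero curl is a vortex.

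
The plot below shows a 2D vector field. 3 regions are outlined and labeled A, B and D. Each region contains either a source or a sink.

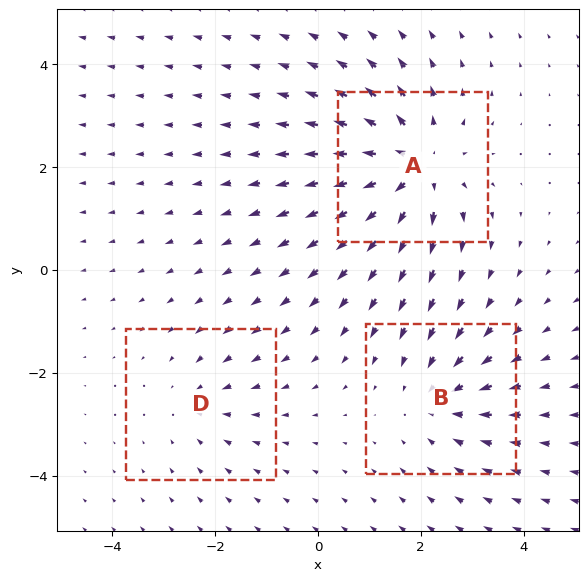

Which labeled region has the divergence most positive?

Divergence at each region's feature centre — A: about +4, B: about -3, D: about -2. Region A is most positive.

A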